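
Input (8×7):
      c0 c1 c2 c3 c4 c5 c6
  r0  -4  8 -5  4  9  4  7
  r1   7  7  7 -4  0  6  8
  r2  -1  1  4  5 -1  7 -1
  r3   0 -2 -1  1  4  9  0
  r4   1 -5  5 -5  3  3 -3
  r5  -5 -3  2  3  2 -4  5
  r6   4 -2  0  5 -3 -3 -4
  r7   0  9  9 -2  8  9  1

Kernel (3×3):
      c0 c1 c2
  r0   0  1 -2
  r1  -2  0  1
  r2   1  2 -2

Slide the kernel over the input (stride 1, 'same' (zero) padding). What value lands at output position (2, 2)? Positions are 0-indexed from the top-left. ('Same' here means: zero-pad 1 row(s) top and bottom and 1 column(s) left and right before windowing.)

12

The receptive field on the zero-padded input at this output position is [7 7 -4 / 1 4 5 / -2 -1 1]. Elementwise product with the kernel and sum: 7·1 + -4·-2 + 1·-2 + 5·1 + -2·1 + -1·2 + 1·-2.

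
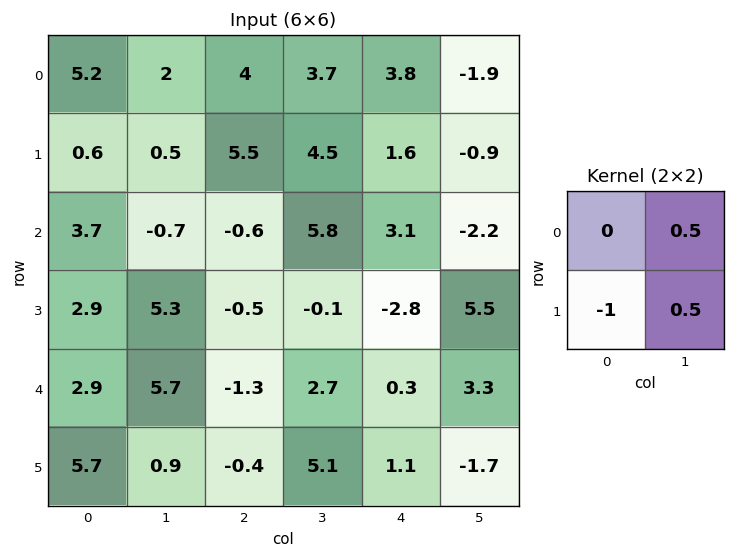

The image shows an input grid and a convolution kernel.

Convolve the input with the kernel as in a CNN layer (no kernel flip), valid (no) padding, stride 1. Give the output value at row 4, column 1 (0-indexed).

The receptive field on the input at this output position is [5.7 -1.3 / 0.9 -0.4]. Elementwise product with the kernel and sum: -1.3·0.5 + 0.9·-1 + -0.4·0.5.

-1.75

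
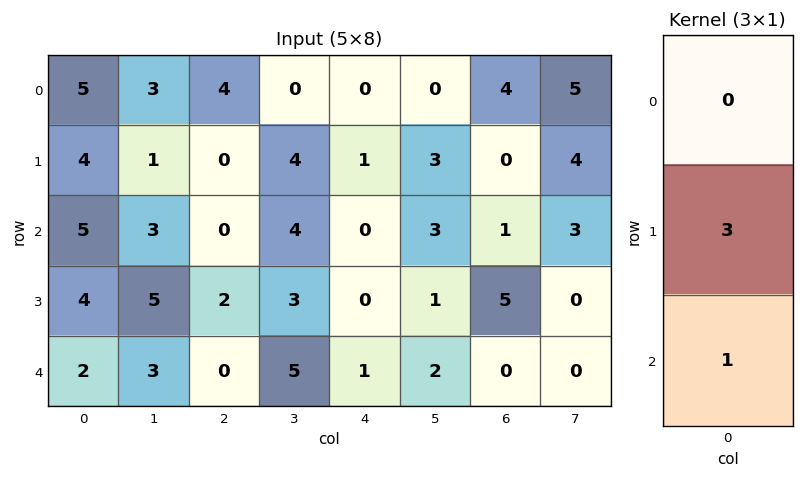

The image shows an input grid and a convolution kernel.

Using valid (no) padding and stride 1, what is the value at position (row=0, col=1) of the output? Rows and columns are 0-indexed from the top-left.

6

The receptive field on the input at this output position is [3 / 1 / 3]. Elementwise product with the kernel and sum: 1·3 + 3·1.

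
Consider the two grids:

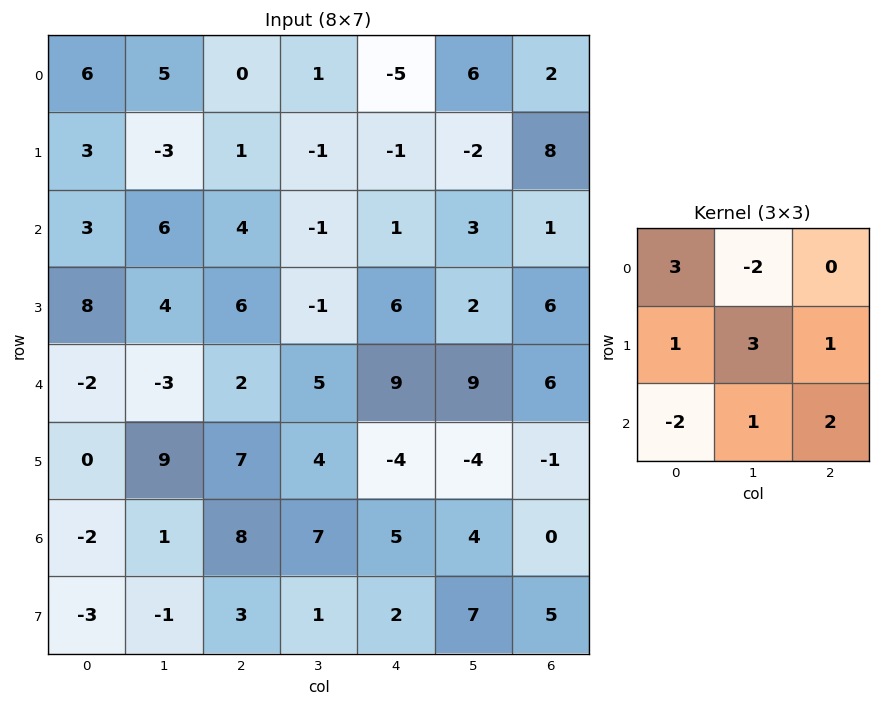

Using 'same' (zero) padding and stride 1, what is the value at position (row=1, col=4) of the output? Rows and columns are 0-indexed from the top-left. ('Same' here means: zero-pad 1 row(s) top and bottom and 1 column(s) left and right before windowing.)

The receptive field on the zero-padded input at this output position is [1 -5 6 / -1 -1 -2 / -1 1 3]. Elementwise product with the kernel and sum: 1·3 + -5·-2 + -1·1 + -1·3 + -2·1 + -1·-2 + 1·1 + 3·2.

16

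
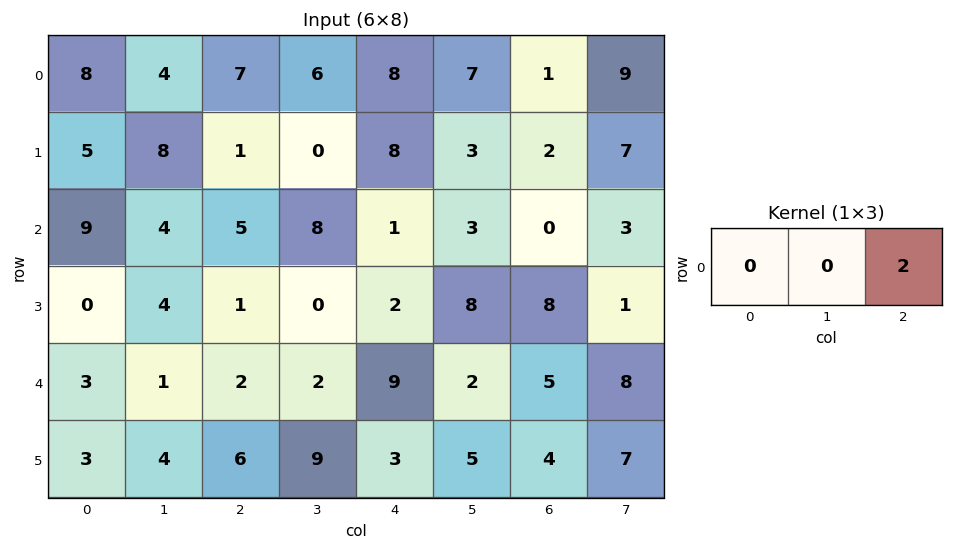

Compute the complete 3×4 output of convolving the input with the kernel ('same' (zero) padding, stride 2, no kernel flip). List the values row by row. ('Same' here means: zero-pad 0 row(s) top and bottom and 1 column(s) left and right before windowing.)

8 12 14 18
8 16 6 6
2 4 4 16

Output[0,0]: The receptive field on the zero-padded input at this output position is [0 8 4]. Elementwise product with the kernel and sum: 4·2.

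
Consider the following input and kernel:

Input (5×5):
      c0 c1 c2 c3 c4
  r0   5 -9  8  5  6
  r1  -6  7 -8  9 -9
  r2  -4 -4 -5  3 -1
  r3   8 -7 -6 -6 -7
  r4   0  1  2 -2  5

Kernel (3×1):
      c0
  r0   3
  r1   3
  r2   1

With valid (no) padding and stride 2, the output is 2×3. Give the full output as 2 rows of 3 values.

-7 -5 -10
12 -31 -19

Output[0,0]: The receptive field on the input at this output position is [5 / -6 / -4]. Elementwise product with the kernel and sum: 5·3 + -6·3 + -4·1.
Output[0,1]: The receptive field on the input at this output position is [8 / -8 / -5]. Elementwise product with the kernel and sum: 8·3 + -8·3 + -5·1.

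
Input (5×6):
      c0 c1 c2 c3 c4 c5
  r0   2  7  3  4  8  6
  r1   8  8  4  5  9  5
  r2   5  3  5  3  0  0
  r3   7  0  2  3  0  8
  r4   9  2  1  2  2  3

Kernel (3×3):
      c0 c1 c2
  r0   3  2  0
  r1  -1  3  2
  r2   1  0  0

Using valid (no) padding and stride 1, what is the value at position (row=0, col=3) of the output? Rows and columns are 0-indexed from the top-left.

The receptive field on the input at this output position is [4 8 6 / 5 9 5 / 3 0 0]. Elementwise product with the kernel and sum: 4·3 + 8·2 + 5·-1 + 9·3 + 5·2 + 3·1.

63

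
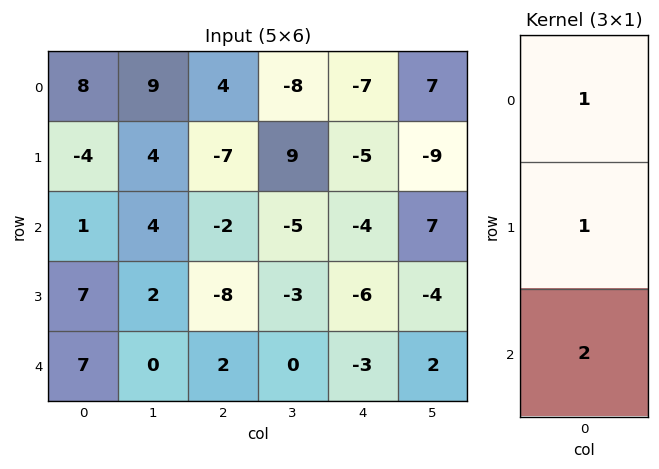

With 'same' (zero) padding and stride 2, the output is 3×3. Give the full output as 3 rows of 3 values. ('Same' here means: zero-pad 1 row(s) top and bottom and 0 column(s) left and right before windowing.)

0 -10 -17
11 -25 -21
14 -6 -9

Output[0,0]: The receptive field on the zero-padded input at this output position is [0 / 8 / -4]. Elementwise product with the kernel and sum: 0·1 + 8·1 + -4·2.
Output[0,1]: The receptive field on the zero-padded input at this output position is [0 / 4 / -7]. Elementwise product with the kernel and sum: 0·1 + 4·1 + -7·2.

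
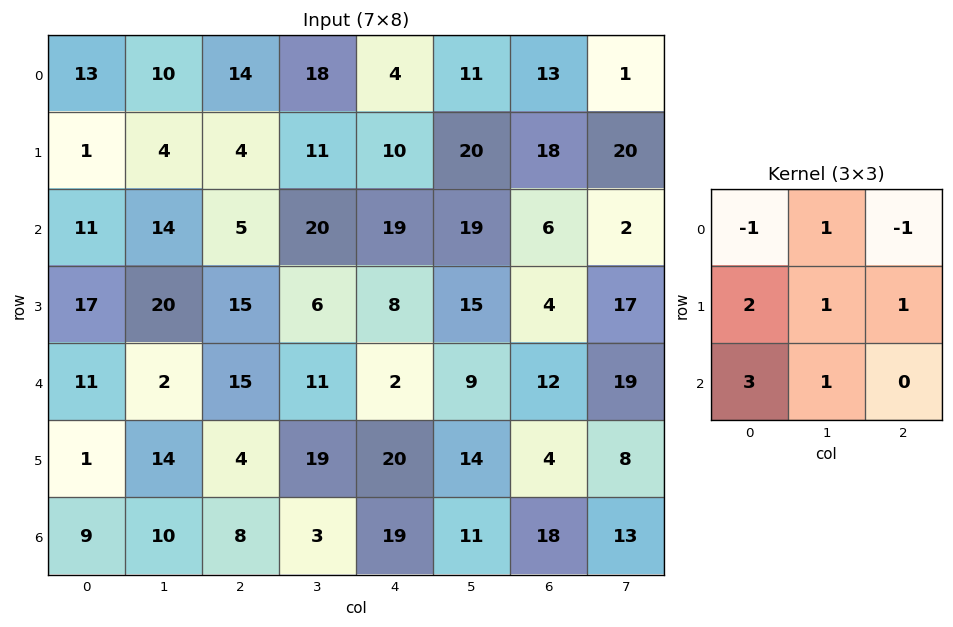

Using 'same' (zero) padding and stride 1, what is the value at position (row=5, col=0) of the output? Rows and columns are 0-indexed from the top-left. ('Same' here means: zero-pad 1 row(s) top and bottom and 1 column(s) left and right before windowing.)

33

The receptive field on the zero-padded input at this output position is [0 11 2 / 0 1 14 / 0 9 10]. Elementwise product with the kernel and sum: 0·-1 + 11·1 + 2·-1 + 0·2 + 1·1 + 14·1 + 0·3 + 9·1.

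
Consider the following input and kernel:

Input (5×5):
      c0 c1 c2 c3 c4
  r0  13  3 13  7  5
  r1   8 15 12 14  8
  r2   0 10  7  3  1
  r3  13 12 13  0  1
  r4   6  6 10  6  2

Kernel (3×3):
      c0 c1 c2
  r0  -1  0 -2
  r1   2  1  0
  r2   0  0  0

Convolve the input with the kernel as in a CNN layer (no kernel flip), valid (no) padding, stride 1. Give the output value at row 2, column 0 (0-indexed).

24

The receptive field on the input at this output position is [0 10 7 / 13 12 13 / 6 6 10]. Elementwise product with the kernel and sum: 0·-1 + 7·-2 + 13·2 + 12·1.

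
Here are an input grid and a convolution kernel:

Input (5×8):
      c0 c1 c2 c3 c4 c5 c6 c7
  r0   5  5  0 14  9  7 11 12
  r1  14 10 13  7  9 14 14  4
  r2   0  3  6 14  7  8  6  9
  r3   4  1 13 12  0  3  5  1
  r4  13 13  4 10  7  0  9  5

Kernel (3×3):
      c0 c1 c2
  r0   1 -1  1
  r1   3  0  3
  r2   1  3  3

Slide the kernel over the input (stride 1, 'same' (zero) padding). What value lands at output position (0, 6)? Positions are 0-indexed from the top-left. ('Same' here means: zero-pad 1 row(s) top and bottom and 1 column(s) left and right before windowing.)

The receptive field on the zero-padded input at this output position is [0 0 0 / 7 11 12 / 14 14 4]. Elementwise product with the kernel and sum: 0·1 + 0·-1 + 0·1 + 7·3 + 12·3 + 14·1 + 14·3 + 4·3.

125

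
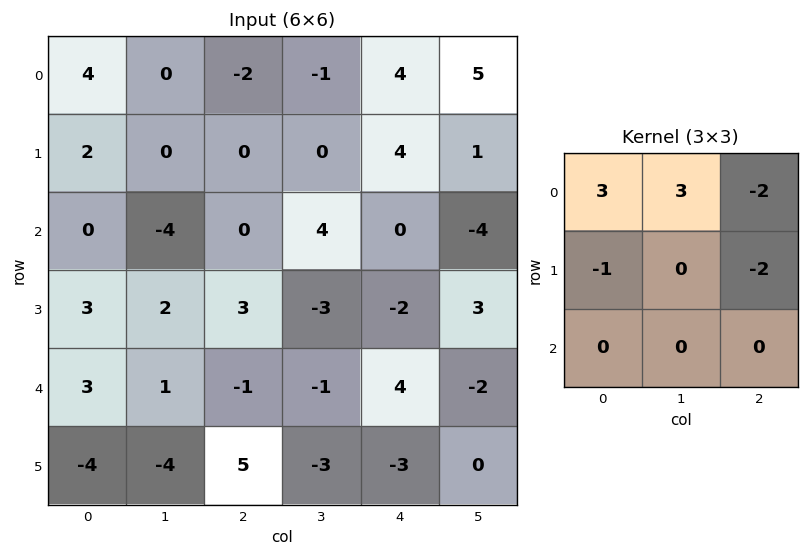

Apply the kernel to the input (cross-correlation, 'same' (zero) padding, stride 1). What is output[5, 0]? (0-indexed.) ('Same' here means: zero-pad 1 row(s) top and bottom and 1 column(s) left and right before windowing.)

The receptive field on the zero-padded input at this output position is [0 3 1 / 0 -4 -4 / 0 0 0]. Elementwise product with the kernel and sum: 0·3 + 3·3 + 1·-2 + 0·-1 + -4·-2.

15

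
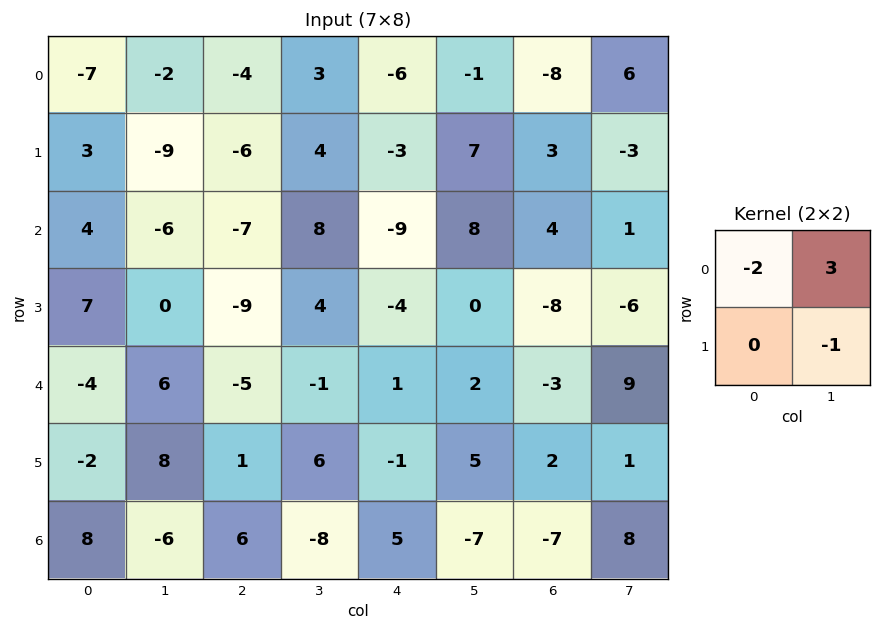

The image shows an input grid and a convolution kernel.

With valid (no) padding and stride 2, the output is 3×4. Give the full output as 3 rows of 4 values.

Output[0,0]: The receptive field on the input at this output position is [-7 -2 / 3 -9]. Elementwise product with the kernel and sum: -7·-2 + -2·3 + -9·-1.

17 13 2 37
-26 34 42 1
18 1 -1 32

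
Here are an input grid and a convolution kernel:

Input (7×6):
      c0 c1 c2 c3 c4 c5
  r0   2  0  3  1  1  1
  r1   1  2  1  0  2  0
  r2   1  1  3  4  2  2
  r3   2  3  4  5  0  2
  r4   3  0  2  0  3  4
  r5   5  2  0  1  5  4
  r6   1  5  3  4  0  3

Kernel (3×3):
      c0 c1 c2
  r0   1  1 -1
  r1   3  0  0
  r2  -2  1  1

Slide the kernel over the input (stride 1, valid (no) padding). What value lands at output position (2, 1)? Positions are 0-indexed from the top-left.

The receptive field on the input at this output position is [1 3 4 / 3 4 5 / 0 2 0]. Elementwise product with the kernel and sum: 1·1 + 3·1 + 4·-1 + 3·3 + 0·-2 + 2·1 + 0·1.

11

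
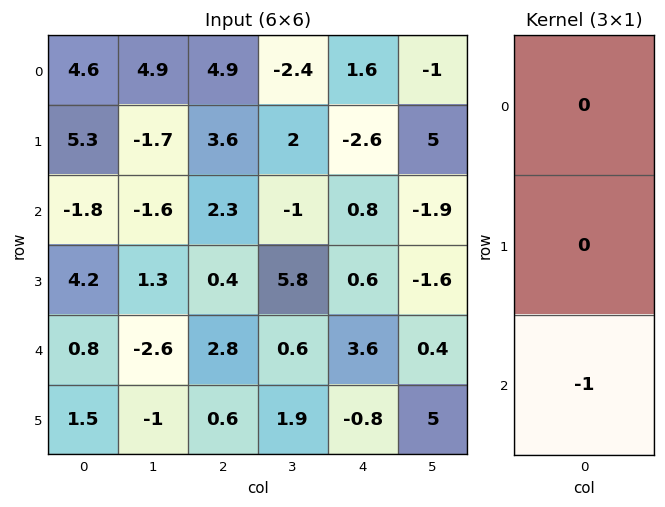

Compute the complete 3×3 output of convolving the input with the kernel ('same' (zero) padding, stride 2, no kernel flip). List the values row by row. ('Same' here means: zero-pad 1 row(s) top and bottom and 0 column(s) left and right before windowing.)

Output[0,0]: The receptive field on the zero-padded input at this output position is [0 / 4.6 / 5.3]. Elementwise product with the kernel and sum: 5.3·-1.
Output[0,1]: The receptive field on the zero-padded input at this output position is [0 / 4.9 / 3.6]. Elementwise product with the kernel and sum: 3.6·-1.

-5.3 -3.6 2.6
-4.2 -0.4 -0.6
-1.5 -0.6 0.8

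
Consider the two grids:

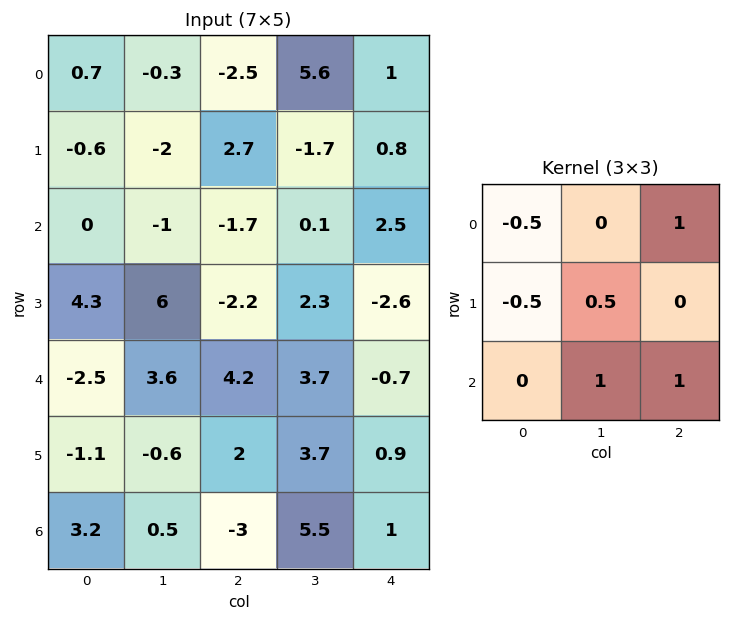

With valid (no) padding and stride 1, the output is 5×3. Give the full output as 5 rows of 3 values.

-6.25 6.5 2.65
6.3 -0.95 0.05
6.95 4.4 8.6
0.1 5.3 2.85
3.2 5.7 4.55

Output[0,0]: The receptive field on the input at this output position is [0.7 -0.3 -2.5 / -0.6 -2 2.7 / 0 -1 -1.7]. Elementwise product with the kernel and sum: 0.7·-0.5 + -2.5·1 + -0.6·-0.5 + -2·0.5 + -1·1 + -1.7·1.
Output[0,1]: The receptive field on the input at this output position is [-0.3 -2.5 5.6 / -2 2.7 -1.7 / -1 -1.7 0.1]. Elementwise product with the kernel and sum: -0.3·-0.5 + 5.6·1 + -2·-0.5 + 2.7·0.5 + -1.7·1 + 0.1·1.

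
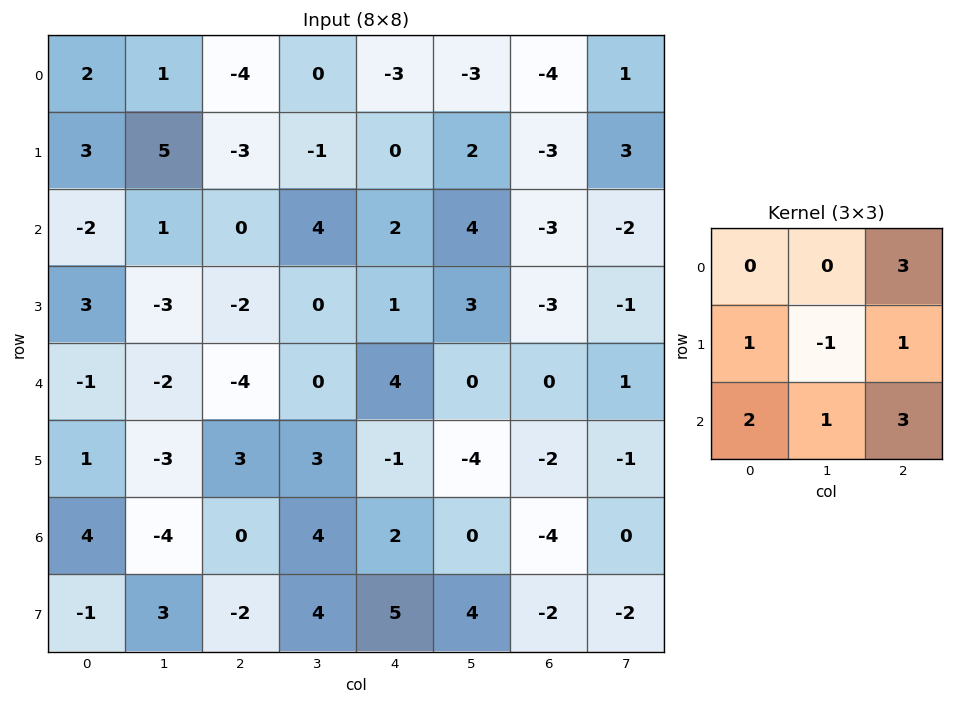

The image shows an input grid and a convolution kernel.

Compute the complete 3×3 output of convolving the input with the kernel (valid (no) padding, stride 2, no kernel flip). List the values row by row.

Output[0,0]: The receptive field on the input at this output position is [2 1 -4 / 3 5 -3 / -2 1 0]. Elementwise product with the kernel and sum: -4·3 + 3·1 + 5·-1 + -3·1 + -2·2 + 1·1 + 0·3.

-20 -1 -18
-12 9 -6
-1 21 -7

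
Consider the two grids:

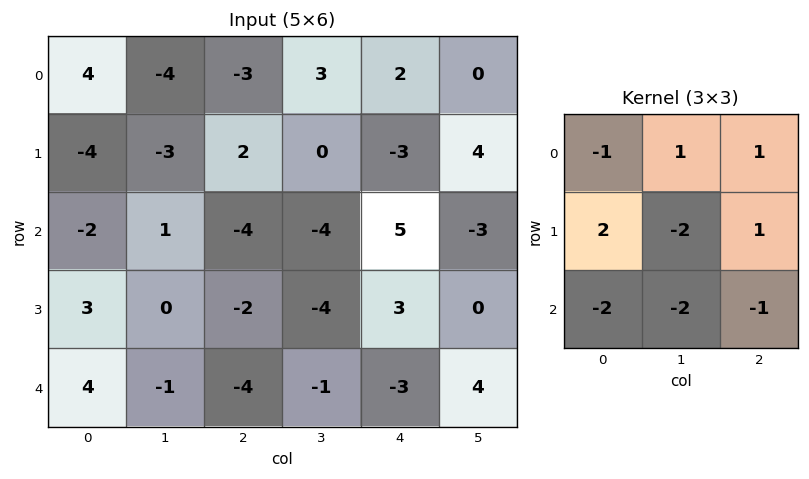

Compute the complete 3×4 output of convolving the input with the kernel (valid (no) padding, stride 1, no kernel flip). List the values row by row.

Output[0,0]: The receptive field on the input at this output position is [4 -4 -3 / -4 -3 2 / -2 1 -4]. Elementwise product with the kernel and sum: 4·-1 + -4·1 + -3·1 + -4·2 + -3·-2 + 2·1 + -2·-2 + 1·-2 + -4·-1.

-5 4 20 10
-11 19 9 -18
1 2 25 -4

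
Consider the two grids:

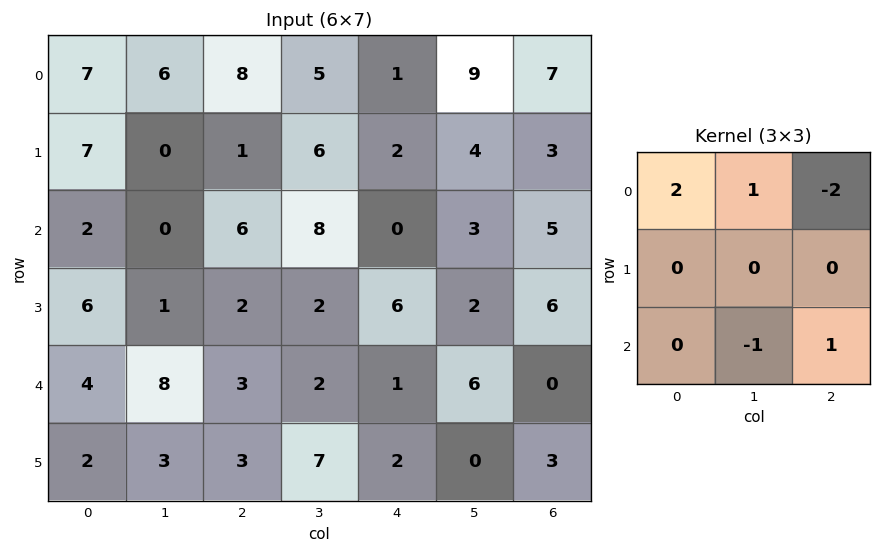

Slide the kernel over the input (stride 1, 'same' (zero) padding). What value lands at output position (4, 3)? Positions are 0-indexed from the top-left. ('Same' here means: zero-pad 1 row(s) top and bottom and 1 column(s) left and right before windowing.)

-11

The receptive field on the zero-padded input at this output position is [2 2 6 / 3 2 1 / 3 7 2]. Elementwise product with the kernel and sum: 2·2 + 2·1 + 6·-2 + 7·-1 + 2·1.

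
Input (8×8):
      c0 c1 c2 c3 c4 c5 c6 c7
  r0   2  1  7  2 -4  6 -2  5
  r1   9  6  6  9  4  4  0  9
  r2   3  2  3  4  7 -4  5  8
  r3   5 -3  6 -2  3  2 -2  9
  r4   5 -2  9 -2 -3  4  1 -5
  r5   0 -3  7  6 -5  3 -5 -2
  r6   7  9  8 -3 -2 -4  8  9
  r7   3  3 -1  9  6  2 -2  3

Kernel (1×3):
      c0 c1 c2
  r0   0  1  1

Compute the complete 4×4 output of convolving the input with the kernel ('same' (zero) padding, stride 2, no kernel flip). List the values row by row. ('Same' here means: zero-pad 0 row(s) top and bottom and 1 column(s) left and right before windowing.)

Output[0,0]: The receptive field on the zero-padded input at this output position is [0 2 1]. Elementwise product with the kernel and sum: 2·1 + 1·1.
Output[0,1]: The receptive field on the zero-padded input at this output position is [1 7 2]. Elementwise product with the kernel and sum: 7·1 + 2·1.

3 9 2 3
5 7 3 13
3 7 1 -4
16 5 -6 17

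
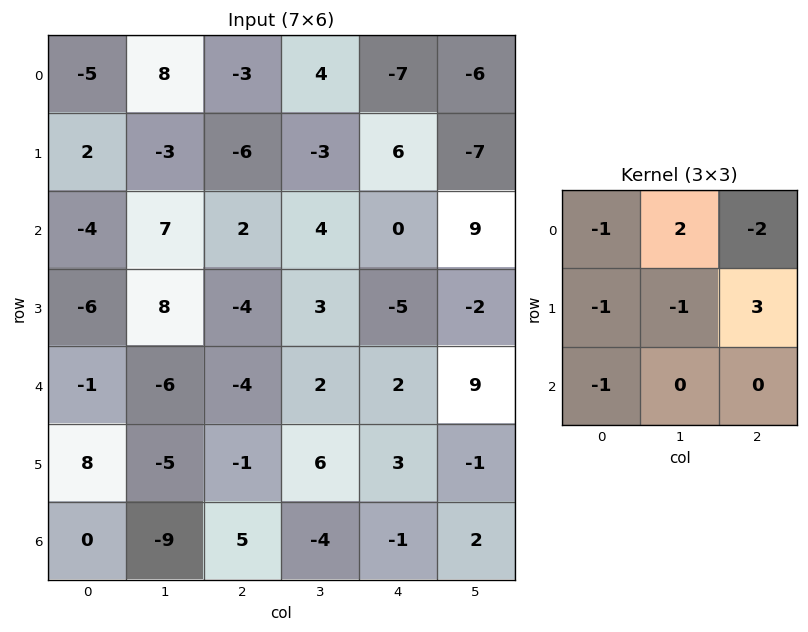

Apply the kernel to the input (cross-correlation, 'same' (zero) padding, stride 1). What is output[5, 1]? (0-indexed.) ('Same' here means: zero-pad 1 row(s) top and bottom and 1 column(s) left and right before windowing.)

The receptive field on the zero-padded input at this output position is [-1 -6 -4 / 8 -5 -1 / 0 -9 5]. Elementwise product with the kernel and sum: -1·-1 + -6·2 + -4·-2 + 8·-1 + -5·-1 + -1·3 + 0·-1.

-9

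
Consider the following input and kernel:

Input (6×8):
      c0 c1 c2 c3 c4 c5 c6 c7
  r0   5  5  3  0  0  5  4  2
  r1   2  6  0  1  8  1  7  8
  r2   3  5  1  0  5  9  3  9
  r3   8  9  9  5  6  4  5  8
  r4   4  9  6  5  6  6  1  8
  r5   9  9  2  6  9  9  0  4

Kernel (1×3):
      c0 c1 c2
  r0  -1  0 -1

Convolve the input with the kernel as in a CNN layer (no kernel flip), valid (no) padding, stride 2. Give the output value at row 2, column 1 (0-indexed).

-12

The receptive field on the input at this output position is [6 5 6]. Elementwise product with the kernel and sum: 6·-1 + 6·-1.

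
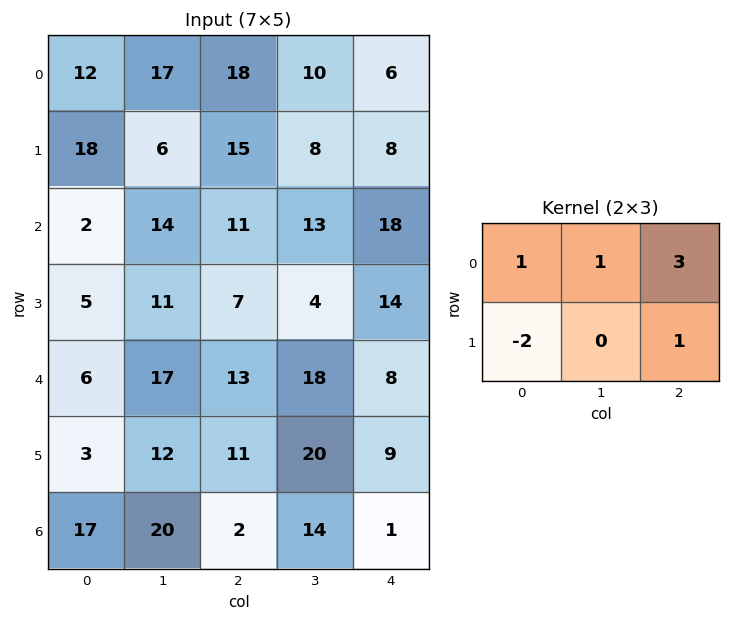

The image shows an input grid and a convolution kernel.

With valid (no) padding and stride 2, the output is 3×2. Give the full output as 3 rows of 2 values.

62 24
46 78
67 42

Output[0,0]: The receptive field on the input at this output position is [12 17 18 / 18 6 15]. Elementwise product with the kernel and sum: 12·1 + 17·1 + 18·3 + 18·-2 + 15·1.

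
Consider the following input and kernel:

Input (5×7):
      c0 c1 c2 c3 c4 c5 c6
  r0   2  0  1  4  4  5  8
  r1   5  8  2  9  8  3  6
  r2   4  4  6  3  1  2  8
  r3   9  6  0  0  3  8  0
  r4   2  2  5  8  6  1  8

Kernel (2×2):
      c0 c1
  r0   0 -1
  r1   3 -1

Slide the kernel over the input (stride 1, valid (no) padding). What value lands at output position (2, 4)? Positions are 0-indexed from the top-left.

-1

The receptive field on the input at this output position is [1 2 / 3 8]. Elementwise product with the kernel and sum: 2·-1 + 3·3 + 8·-1.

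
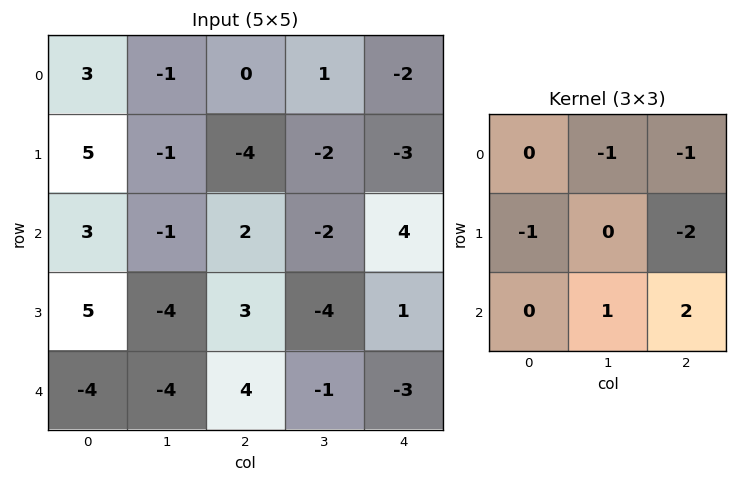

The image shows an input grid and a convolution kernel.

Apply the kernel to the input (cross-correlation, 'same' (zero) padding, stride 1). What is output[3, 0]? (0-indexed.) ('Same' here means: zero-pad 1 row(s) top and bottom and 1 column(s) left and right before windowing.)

The receptive field on the zero-padded input at this output position is [0 3 -1 / 0 5 -4 / 0 -4 -4]. Elementwise product with the kernel and sum: 3·-1 + -1·-1 + 0·-1 + -4·-2 + -4·1 + -4·2.

-6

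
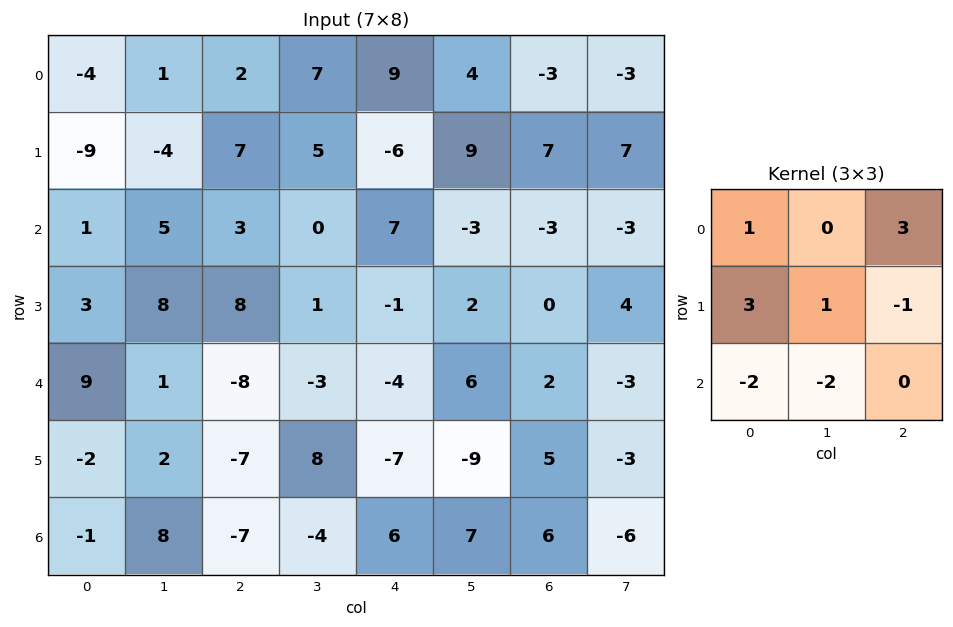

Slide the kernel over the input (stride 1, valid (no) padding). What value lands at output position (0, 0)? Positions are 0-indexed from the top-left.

The receptive field on the input at this output position is [-4 1 2 / -9 -4 7 / 1 5 3]. Elementwise product with the kernel and sum: -4·1 + 2·3 + -9·3 + -4·1 + 7·-1 + 1·-2 + 5·-2.

-48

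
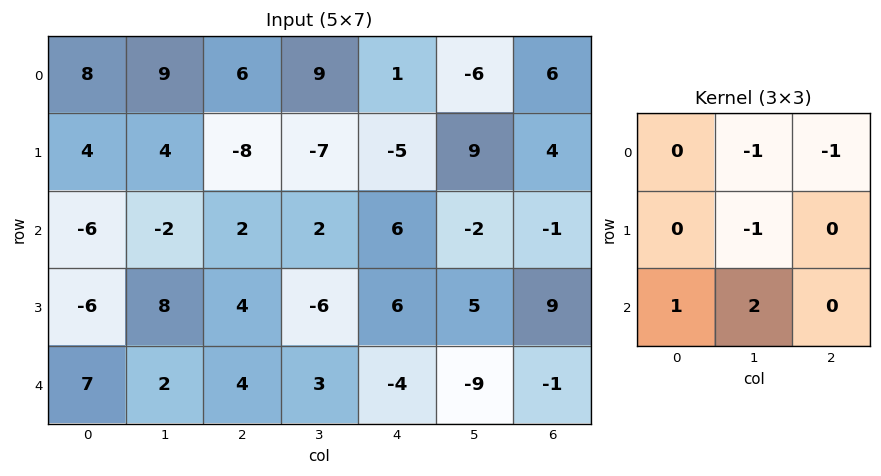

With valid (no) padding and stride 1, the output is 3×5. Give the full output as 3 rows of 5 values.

Output[0,0]: The receptive field on the input at this output position is [8 9 6 / 4 4 -8 / -6 -2 2]. Elementwise product with the kernel and sum: 9·-1 + 6·-1 + 4·-1 + -6·1 + -2·2.
Output[0,1]: The receptive field on the input at this output position is [9 6 9 / 4 -8 -7 / -2 2 2]. Elementwise product with the kernel and sum: 6·-1 + 9·-1 + -8·-1 + -2·1 + 2·2.

-29 -5 3 24 -7
16 29 2 -4 5
3 2 8 -15 -24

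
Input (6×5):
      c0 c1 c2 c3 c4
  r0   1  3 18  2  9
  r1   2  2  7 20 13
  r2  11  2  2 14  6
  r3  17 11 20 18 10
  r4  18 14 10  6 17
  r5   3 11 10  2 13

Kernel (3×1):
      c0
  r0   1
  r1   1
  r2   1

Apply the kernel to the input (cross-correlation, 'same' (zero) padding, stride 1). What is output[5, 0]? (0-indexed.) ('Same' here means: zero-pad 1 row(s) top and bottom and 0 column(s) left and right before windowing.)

21

The receptive field on the zero-padded input at this output position is [18 / 3 / 0]. Elementwise product with the kernel and sum: 18·1 + 3·1 + 0·1.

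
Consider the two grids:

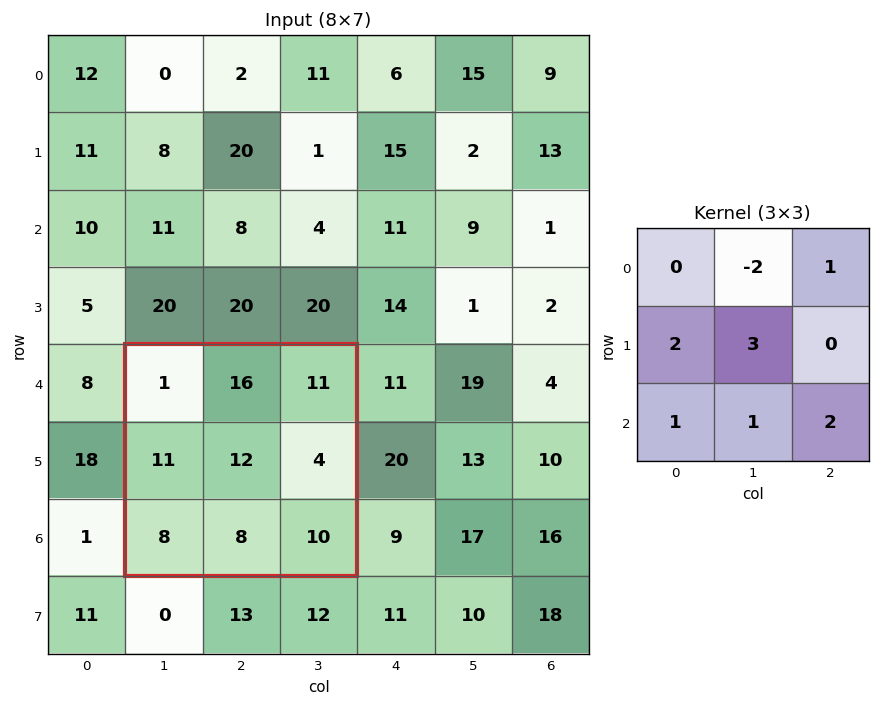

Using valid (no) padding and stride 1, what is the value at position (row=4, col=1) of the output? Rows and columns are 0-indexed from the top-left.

The receptive field on the input at this output position is [1 16 11 / 11 12 4 / 8 8 10]. Elementwise product with the kernel and sum: 16·-2 + 11·1 + 11·2 + 12·3 + 8·1 + 8·1 + 10·2.

73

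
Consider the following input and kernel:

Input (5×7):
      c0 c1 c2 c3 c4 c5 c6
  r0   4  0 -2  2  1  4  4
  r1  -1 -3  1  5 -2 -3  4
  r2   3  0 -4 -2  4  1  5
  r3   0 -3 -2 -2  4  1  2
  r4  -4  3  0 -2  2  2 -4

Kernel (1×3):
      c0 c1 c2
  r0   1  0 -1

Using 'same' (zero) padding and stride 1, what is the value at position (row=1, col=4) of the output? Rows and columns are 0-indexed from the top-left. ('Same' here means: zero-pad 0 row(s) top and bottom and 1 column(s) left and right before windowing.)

8

The receptive field on the zero-padded input at this output position is [5 -2 -3]. Elementwise product with the kernel and sum: 5·1 + -3·-1.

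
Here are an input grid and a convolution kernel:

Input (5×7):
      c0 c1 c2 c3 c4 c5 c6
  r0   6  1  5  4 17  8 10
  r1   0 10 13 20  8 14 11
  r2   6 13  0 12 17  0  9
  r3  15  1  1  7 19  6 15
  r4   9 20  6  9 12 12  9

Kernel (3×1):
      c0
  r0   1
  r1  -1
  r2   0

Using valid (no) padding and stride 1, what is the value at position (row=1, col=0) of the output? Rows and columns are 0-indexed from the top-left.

The receptive field on the input at this output position is [0 / 6 / 15]. Elementwise product with the kernel and sum: 0·1 + 6·-1.

-6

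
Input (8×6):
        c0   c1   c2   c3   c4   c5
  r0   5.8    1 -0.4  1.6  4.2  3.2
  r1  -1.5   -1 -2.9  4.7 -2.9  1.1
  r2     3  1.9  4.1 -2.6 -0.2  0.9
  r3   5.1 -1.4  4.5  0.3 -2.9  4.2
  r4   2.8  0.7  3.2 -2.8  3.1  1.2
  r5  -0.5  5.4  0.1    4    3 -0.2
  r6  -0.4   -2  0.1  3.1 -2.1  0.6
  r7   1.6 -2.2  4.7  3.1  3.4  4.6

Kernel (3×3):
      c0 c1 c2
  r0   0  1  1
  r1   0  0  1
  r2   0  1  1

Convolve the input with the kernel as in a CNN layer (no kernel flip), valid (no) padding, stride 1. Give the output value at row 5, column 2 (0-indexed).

11.4

The receptive field on the input at this output position is [0.1 4 3 / 0.1 3.1 -2.1 / 4.7 3.1 3.4]. Elementwise product with the kernel and sum: 4·1 + 3·1 + -2.1·1 + 3.1·1 + 3.4·1.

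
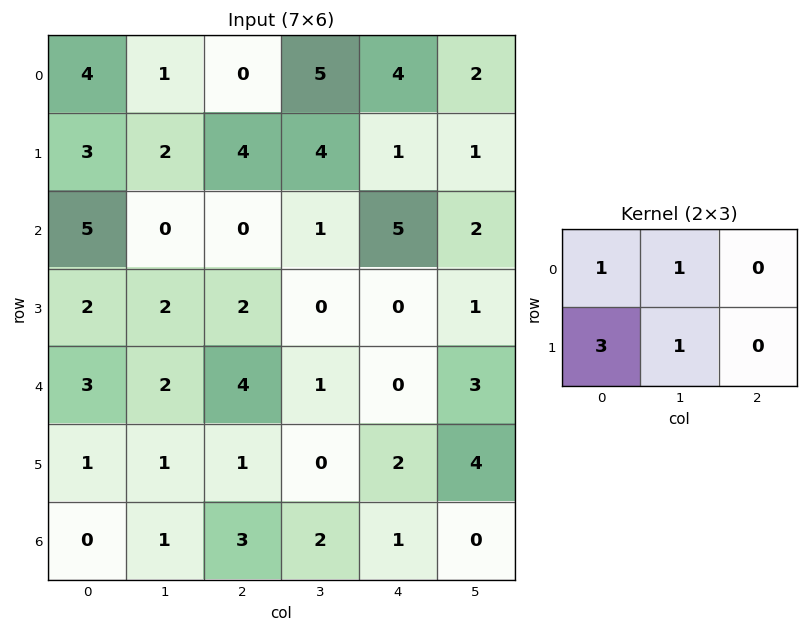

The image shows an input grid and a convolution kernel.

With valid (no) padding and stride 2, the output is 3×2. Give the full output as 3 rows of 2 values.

16 21
13 7
9 8

Output[0,0]: The receptive field on the input at this output position is [4 1 0 / 3 2 4]. Elementwise product with the kernel and sum: 4·1 + 1·1 + 3·3 + 2·1.
Output[0,1]: The receptive field on the input at this output position is [0 5 4 / 4 4 1]. Elementwise product with the kernel and sum: 0·1 + 5·1 + 4·3 + 4·1.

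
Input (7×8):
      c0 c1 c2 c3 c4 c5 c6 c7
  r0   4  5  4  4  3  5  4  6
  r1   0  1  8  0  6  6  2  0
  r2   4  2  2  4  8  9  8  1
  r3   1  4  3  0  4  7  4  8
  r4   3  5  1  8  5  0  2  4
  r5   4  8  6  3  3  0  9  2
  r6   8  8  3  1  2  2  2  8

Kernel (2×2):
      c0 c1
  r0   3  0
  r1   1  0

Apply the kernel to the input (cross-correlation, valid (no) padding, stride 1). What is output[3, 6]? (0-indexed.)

14

The receptive field on the input at this output position is [4 8 / 2 4]. Elementwise product with the kernel and sum: 4·3 + 2·1.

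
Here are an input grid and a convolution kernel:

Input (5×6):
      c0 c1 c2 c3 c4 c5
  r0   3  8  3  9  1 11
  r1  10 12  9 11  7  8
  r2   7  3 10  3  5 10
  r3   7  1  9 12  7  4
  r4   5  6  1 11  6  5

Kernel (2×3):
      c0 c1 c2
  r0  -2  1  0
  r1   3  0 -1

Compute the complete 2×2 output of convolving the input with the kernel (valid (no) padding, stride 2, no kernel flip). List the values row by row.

Output[0,0]: The receptive field on the input at this output position is [3 8 3 / 10 12 9]. Elementwise product with the kernel and sum: 3·-2 + 8·1 + 10·3 + 9·-1.
Output[0,1]: The receptive field on the input at this output position is [3 9 1 / 9 11 7]. Elementwise product with the kernel and sum: 3·-2 + 9·1 + 9·3 + 7·-1.

23 23
1 3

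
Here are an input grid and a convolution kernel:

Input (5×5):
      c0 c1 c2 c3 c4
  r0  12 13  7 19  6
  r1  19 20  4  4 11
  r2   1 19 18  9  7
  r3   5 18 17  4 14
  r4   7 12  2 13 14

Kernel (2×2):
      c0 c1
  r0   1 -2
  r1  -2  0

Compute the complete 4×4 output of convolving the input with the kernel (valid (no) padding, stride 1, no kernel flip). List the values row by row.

Output[0,0]: The receptive field on the input at this output position is [12 13 / 19 20]. Elementwise product with the kernel and sum: 12·1 + 13·-2 + 19·-2.
Output[0,1]: The receptive field on the input at this output position is [13 7 / 20 4]. Elementwise product with the kernel and sum: 13·1 + 7·-2 + 20·-2.

-52 -41 -39 -1
-23 -26 -40 -36
-47 -53 -34 -13
-45 -40 5 -50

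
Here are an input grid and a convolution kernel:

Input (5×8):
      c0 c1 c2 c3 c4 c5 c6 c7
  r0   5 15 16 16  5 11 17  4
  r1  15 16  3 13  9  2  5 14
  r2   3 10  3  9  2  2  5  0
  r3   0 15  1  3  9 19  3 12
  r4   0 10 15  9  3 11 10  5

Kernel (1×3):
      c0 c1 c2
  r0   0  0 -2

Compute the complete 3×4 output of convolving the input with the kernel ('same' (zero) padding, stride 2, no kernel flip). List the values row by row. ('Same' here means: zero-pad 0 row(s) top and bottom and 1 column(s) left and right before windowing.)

-30 -32 -22 -8
-20 -18 -4 0
-20 -18 -22 -10

Output[0,0]: The receptive field on the zero-padded input at this output position is [0 5 15]. Elementwise product with the kernel and sum: 15·-2.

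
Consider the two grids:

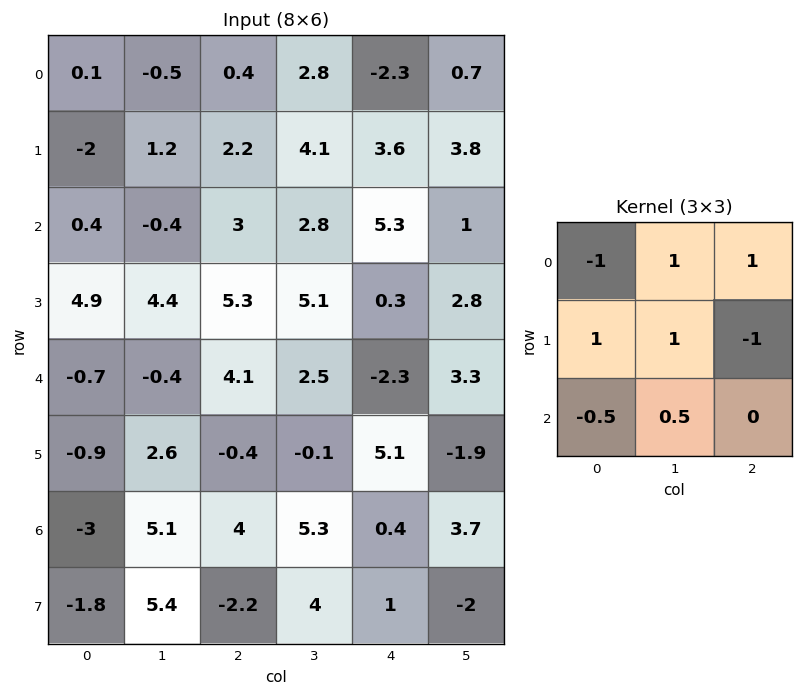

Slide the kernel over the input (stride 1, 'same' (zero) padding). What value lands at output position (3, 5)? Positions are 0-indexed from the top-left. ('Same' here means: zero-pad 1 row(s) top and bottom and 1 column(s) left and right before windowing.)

1.6

The receptive field on the zero-padded input at this output position is [5.3 1 0 / 0.3 2.8 0 / -2.3 3.3 0]. Elementwise product with the kernel and sum: 5.3·-1 + 1·1 + 0·1 + 0.3·1 + 2.8·1 + 0·-1 + -2.3·-0.5 + 3.3·0.5.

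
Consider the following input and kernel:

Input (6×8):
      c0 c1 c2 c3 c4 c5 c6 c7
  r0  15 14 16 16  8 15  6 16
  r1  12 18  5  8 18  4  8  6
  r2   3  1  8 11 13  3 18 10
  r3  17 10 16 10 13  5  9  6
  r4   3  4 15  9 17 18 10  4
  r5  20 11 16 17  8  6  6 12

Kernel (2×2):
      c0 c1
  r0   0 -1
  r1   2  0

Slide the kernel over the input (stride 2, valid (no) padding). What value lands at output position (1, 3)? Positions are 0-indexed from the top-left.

8

The receptive field on the input at this output position is [18 10 / 9 6]. Elementwise product with the kernel and sum: 10·-1 + 9·2.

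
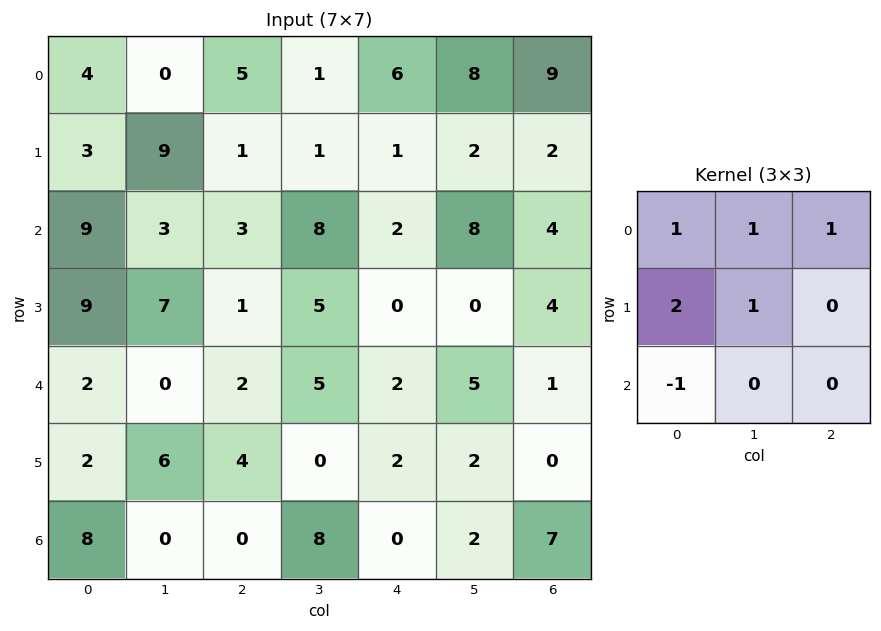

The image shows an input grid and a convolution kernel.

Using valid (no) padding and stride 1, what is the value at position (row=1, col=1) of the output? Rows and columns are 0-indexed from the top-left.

The receptive field on the input at this output position is [9 1 1 / 3 3 8 / 7 1 5]. Elementwise product with the kernel and sum: 9·1 + 1·1 + 1·1 + 3·2 + 3·1 + 7·-1.

13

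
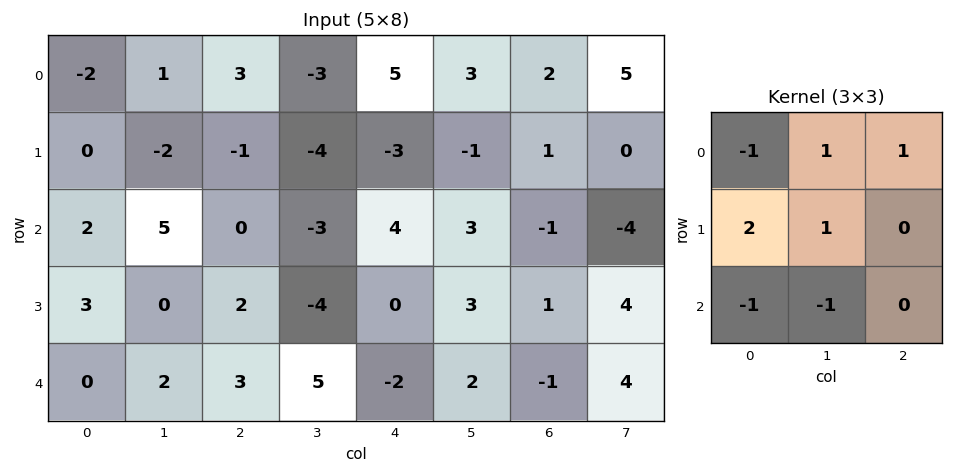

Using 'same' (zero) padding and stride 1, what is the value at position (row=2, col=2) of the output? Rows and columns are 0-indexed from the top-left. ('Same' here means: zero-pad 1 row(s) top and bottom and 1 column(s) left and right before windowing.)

The receptive field on the zero-padded input at this output position is [-2 -1 -4 / 5 0 -3 / 0 2 -4]. Elementwise product with the kernel and sum: -2·-1 + -1·1 + -4·1 + 5·2 + 0·1 + 0·-1 + 2·-1.

5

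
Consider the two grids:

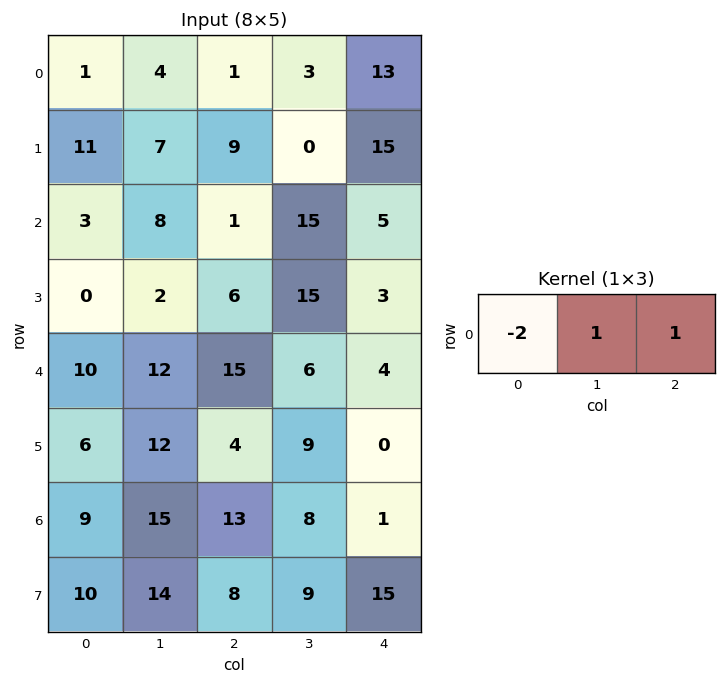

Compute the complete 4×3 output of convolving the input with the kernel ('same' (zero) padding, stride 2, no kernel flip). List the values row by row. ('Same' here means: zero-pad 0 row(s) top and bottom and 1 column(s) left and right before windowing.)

5 -4 7
11 0 -25
22 -3 -8
24 -9 -15

Output[0,0]: The receptive field on the zero-padded input at this output position is [0 1 4]. Elementwise product with the kernel and sum: 0·-2 + 1·1 + 4·1.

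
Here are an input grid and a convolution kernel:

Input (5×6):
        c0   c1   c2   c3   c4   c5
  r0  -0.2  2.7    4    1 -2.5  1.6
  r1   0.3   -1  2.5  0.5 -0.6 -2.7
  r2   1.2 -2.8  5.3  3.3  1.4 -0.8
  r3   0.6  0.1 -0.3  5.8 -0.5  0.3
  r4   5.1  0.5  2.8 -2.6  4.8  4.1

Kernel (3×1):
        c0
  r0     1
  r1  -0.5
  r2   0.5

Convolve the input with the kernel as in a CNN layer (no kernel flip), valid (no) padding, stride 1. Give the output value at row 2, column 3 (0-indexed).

The receptive field on the input at this output position is [3.3 / 5.8 / -2.6]. Elementwise product with the kernel and sum: 3.3·1 + 5.8·-0.5 + -2.6·0.5.

-0.9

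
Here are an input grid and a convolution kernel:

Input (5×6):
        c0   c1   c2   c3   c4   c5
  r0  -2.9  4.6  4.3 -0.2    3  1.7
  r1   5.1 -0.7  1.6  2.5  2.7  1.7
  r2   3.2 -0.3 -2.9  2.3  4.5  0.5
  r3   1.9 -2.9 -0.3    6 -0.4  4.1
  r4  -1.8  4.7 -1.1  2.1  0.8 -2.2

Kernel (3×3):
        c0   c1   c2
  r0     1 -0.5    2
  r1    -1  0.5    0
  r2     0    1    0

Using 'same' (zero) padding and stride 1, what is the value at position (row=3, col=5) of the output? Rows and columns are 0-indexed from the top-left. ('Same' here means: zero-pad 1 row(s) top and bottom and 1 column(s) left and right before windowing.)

4.5

The receptive field on the zero-padded input at this output position is [4.5 0.5 0 / -0.4 4.1 0 / 0.8 -2.2 0]. Elementwise product with the kernel and sum: 4.5·1 + 0.5·-0.5 + 0·2 + -0.4·-1 + 4.1·0.5 + -2.2·1.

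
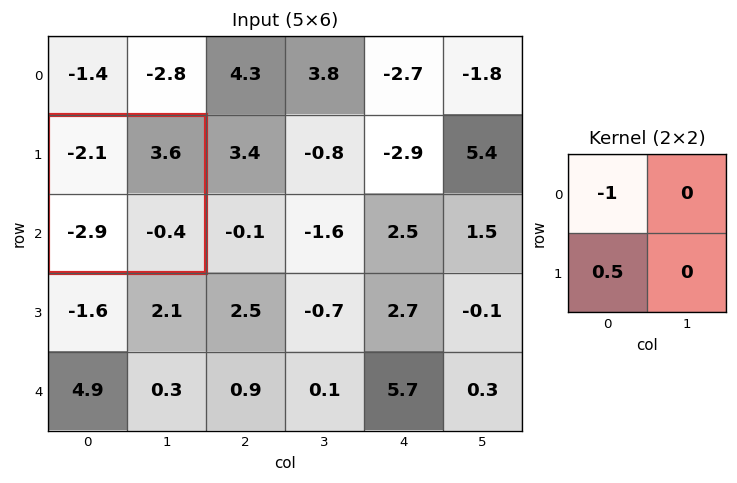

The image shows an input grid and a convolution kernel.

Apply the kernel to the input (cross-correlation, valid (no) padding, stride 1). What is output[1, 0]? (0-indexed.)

0.65

The receptive field on the input at this output position is [-2.1 3.6 / -2.9 -0.4]. Elementwise product with the kernel and sum: -2.1·-1 + -2.9·0.5.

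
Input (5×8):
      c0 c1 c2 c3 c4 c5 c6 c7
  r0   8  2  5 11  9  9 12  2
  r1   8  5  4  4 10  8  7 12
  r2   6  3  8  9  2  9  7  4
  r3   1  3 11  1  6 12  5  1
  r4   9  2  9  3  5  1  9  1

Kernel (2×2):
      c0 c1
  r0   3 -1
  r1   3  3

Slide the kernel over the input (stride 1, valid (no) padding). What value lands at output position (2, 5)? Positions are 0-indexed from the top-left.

The receptive field on the input at this output position is [9 7 / 12 5]. Elementwise product with the kernel and sum: 9·3 + 7·-1 + 12·3 + 5·3.

71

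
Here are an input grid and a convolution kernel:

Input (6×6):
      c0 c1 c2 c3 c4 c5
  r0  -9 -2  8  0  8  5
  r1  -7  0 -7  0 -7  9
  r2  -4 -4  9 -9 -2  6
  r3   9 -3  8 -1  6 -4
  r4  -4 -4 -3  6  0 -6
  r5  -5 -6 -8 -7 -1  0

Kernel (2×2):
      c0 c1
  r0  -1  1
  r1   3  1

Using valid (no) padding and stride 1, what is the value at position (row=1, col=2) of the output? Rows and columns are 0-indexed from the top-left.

The receptive field on the input at this output position is [-7 0 / 9 -9]. Elementwise product with the kernel and sum: -7·-1 + 0·1 + 9·3 + -9·1.

25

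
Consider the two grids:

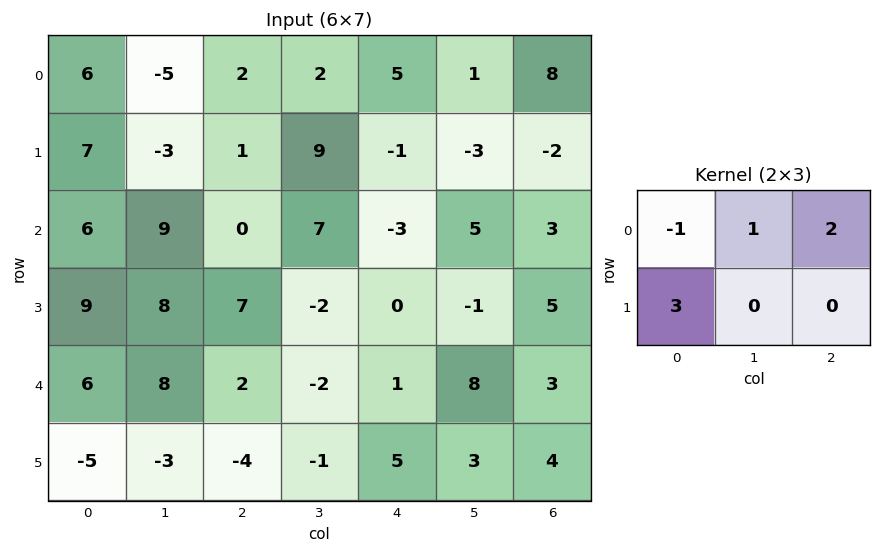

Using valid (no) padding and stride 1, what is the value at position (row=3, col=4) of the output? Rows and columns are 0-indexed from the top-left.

12

The receptive field on the input at this output position is [0 -1 5 / 1 8 3]. Elementwise product with the kernel and sum: 0·-1 + -1·1 + 5·2 + 1·3.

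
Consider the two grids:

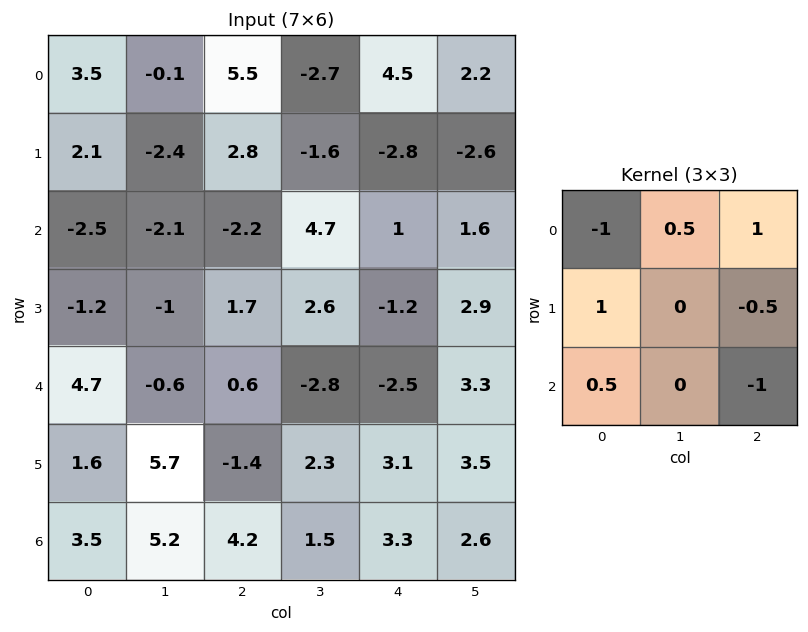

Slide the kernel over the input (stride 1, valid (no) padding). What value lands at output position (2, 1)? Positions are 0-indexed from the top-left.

The receptive field on the input at this output position is [-2.1 -2.2 4.7 / -1 1.7 2.6 / -0.6 0.6 -2.8]. Elementwise product with the kernel and sum: -2.1·-1 + -2.2·0.5 + 4.7·1 + -1·1 + 2.6·-0.5 + -0.6·0.5 + -2.8·-1.

5.9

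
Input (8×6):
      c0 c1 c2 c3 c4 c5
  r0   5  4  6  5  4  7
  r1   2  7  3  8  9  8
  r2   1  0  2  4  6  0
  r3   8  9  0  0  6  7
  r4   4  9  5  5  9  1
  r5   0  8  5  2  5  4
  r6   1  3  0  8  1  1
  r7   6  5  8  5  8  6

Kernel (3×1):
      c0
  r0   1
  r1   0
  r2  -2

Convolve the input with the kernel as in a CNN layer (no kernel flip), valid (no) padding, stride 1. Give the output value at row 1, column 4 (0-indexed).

The receptive field on the input at this output position is [9 / 6 / 6]. Elementwise product with the kernel and sum: 9·1 + 6·-2.

-3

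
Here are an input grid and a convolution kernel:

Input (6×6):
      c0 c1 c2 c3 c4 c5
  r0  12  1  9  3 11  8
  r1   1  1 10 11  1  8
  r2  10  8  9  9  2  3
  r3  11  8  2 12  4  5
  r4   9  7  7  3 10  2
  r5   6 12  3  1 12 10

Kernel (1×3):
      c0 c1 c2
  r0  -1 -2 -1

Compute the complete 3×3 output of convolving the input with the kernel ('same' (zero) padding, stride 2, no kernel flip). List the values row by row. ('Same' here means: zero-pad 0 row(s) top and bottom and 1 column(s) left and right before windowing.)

-25 -22 -33
-28 -35 -16
-25 -24 -25

Output[0,0]: The receptive field on the zero-padded input at this output position is [0 12 1]. Elementwise product with the kernel and sum: 0·-1 + 12·-2 + 1·-1.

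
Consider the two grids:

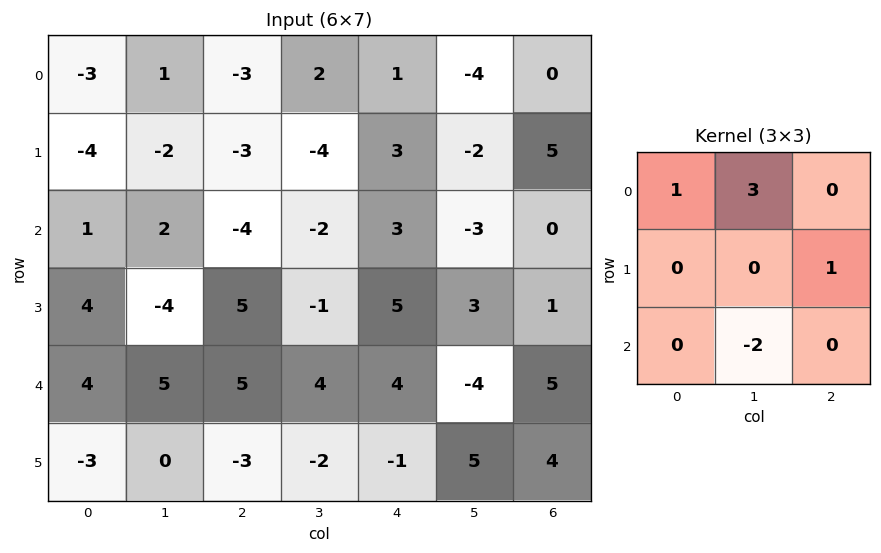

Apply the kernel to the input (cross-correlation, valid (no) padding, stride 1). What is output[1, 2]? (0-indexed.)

The receptive field on the input at this output position is [-3 -4 3 / -4 -2 3 / 5 -1 5]. Elementwise product with the kernel and sum: -3·1 + -4·3 + 3·1 + -1·-2.

-10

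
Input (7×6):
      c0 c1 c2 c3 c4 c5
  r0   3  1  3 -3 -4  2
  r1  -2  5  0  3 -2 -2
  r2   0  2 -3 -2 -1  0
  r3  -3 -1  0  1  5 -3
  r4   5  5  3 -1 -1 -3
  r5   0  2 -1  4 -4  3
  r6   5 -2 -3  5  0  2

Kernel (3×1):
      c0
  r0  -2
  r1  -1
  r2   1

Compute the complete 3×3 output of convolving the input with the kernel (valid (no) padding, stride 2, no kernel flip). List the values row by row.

Output[0,0]: The receptive field on the input at this output position is [3 / -2 / 0]. Elementwise product with the kernel and sum: 3·-2 + -2·-1 + 0·1.

-4 -9 9
8 9 -4
-5 -8 6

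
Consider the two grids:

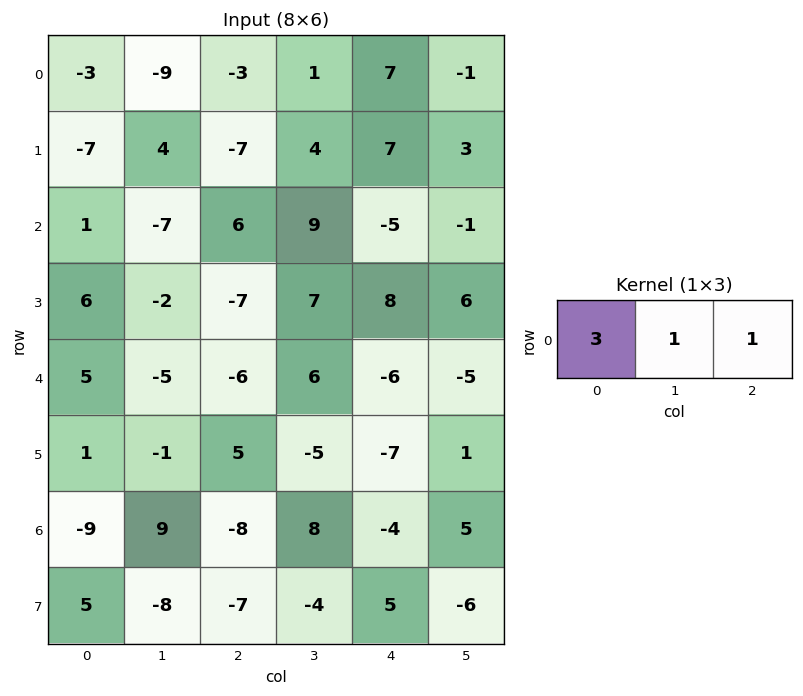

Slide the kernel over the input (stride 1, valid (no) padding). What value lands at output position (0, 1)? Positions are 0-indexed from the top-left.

The receptive field on the input at this output position is [-9 -3 1]. Elementwise product with the kernel and sum: -9·3 + -3·1 + 1·1.

-29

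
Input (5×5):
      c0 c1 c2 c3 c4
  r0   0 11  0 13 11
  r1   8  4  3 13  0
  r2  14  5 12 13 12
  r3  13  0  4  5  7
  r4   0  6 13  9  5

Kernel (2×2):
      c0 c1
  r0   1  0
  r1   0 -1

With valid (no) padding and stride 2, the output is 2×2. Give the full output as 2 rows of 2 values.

Output[0,0]: The receptive field on the input at this output position is [0 11 / 8 4]. Elementwise product with the kernel and sum: 0·1 + 4·-1.
Output[0,1]: The receptive field on the input at this output position is [0 13 / 3 13]. Elementwise product with the kernel and sum: 0·1 + 13·-1.

-4 -13
14 7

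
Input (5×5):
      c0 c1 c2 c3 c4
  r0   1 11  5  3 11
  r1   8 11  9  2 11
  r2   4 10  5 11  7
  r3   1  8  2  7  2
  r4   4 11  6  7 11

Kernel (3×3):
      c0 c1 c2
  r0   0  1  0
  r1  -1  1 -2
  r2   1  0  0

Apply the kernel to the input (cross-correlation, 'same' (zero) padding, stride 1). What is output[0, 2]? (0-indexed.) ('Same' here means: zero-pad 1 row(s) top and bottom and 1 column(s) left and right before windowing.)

-1

The receptive field on the zero-padded input at this output position is [0 0 0 / 11 5 3 / 11 9 2]. Elementwise product with the kernel and sum: 0·1 + 11·-1 + 5·1 + 3·-2 + 11·1.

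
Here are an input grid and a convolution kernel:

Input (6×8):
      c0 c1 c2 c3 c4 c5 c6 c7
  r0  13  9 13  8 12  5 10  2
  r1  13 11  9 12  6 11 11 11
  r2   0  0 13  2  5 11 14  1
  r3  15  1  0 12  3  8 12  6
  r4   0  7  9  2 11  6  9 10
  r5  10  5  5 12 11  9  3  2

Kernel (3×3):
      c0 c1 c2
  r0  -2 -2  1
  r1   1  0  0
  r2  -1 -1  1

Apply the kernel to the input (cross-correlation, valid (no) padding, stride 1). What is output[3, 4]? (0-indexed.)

The receptive field on the input at this output position is [3 8 12 / 11 6 9 / 11 9 3]. Elementwise product with the kernel and sum: 3·-2 + 8·-2 + 12·1 + 11·1 + 11·-1 + 9·-1 + 3·1.

-16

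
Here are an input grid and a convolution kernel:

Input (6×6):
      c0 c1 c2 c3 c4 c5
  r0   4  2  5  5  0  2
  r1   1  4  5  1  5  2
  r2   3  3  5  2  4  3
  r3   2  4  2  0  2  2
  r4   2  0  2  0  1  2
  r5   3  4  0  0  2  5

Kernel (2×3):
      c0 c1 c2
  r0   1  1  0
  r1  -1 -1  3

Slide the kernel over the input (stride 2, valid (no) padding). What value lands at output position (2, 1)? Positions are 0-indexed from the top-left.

8

The receptive field on the input at this output position is [2 0 1 / 0 0 2]. Elementwise product with the kernel and sum: 2·1 + 0·1 + 0·-1 + 0·-1 + 2·3.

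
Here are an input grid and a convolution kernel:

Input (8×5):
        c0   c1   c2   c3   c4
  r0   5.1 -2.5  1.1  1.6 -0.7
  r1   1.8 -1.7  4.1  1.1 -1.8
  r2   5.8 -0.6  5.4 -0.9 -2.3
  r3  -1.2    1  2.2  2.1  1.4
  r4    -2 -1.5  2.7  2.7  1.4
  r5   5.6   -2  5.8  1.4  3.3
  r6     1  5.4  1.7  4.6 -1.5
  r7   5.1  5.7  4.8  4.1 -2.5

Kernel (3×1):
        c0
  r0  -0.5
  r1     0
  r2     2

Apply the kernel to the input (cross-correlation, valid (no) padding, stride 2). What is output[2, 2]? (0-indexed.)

-3.7

The receptive field on the input at this output position is [1.4 / 3.3 / -1.5]. Elementwise product with the kernel and sum: 1.4·-0.5 + -1.5·2.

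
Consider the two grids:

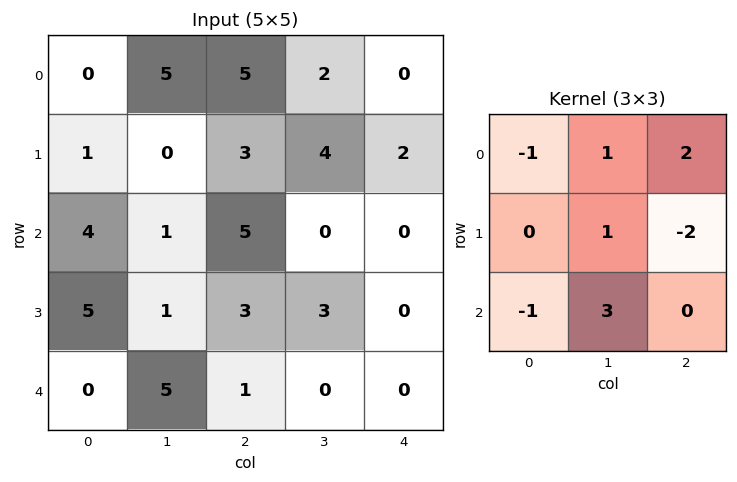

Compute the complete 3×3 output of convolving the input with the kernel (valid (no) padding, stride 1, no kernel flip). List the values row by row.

8 13 -8
-6 24 11
17 -1 -3

Output[0,0]: The receptive field on the input at this output position is [0 5 5 / 1 0 3 / 4 1 5]. Elementwise product with the kernel and sum: 0·-1 + 5·1 + 5·2 + 0·1 + 3·-2 + 4·-1 + 1·3.
Output[0,1]: The receptive field on the input at this output position is [5 5 2 / 0 3 4 / 1 5 0]. Elementwise product with the kernel and sum: 5·-1 + 5·1 + 2·2 + 3·1 + 4·-2 + 1·-1 + 5·3.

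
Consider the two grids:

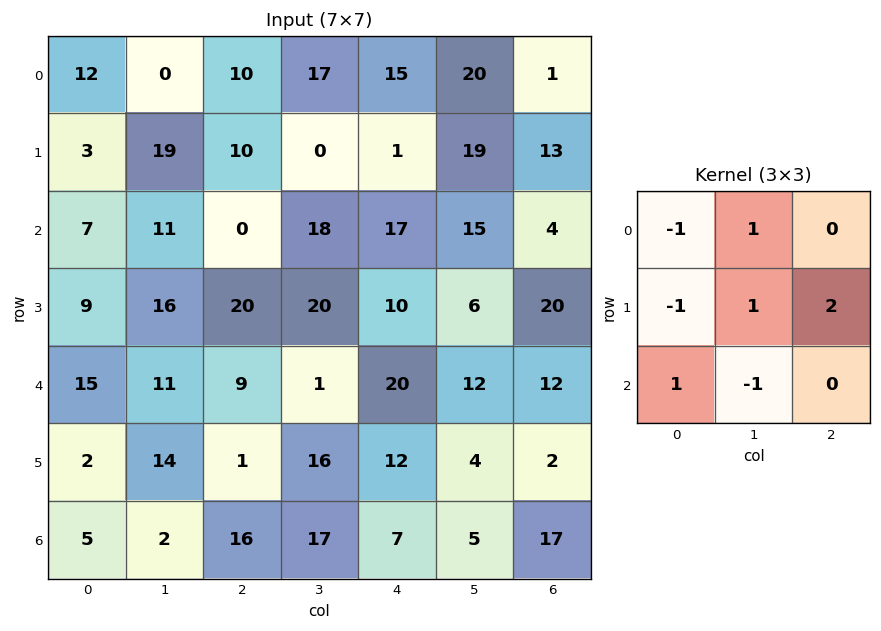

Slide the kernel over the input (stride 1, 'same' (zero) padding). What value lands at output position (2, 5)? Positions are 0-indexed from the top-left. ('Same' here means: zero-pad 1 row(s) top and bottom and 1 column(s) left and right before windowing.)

28

The receptive field on the zero-padded input at this output position is [1 19 13 / 17 15 4 / 10 6 20]. Elementwise product with the kernel and sum: 1·-1 + 19·1 + 17·-1 + 15·1 + 4·2 + 10·1 + 6·-1.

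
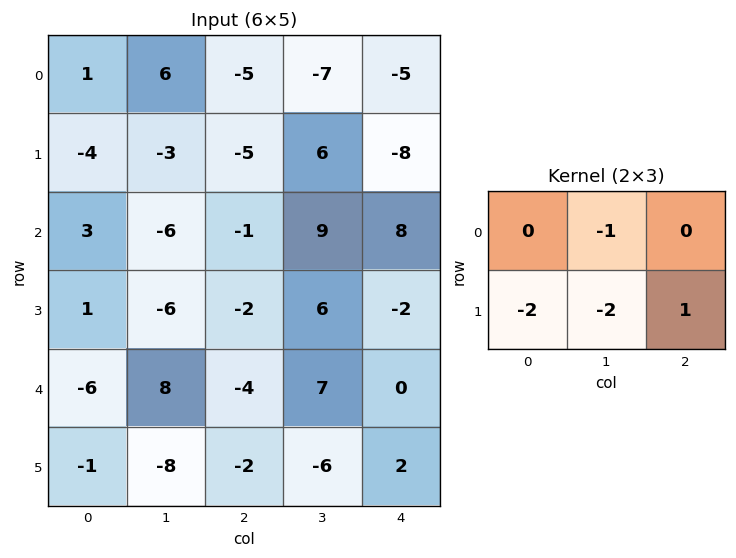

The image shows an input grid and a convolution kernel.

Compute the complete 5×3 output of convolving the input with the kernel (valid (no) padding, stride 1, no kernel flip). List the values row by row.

3 27 -3
8 28 -14
14 23 -19
-2 1 -12
8 18 11

Output[0,0]: The receptive field on the input at this output position is [1 6 -5 / -4 -3 -5]. Elementwise product with the kernel and sum: 6·-1 + -4·-2 + -3·-2 + -5·1.
Output[0,1]: The receptive field on the input at this output position is [6 -5 -7 / -3 -5 6]. Elementwise product with the kernel and sum: -5·-1 + -3·-2 + -5·-2 + 6·1.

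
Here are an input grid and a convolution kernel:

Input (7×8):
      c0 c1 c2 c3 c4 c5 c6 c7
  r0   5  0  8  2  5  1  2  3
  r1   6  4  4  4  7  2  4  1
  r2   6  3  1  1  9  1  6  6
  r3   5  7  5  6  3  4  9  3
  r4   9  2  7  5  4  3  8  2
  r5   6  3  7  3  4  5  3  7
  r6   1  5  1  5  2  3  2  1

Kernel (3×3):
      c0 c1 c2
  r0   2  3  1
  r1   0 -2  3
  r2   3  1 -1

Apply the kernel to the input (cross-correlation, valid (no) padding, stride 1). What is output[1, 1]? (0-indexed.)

45

The receptive field on the input at this output position is [4 4 4 / 3 1 1 / 7 5 6]. Elementwise product with the kernel and sum: 4·2 + 4·3 + 4·1 + 1·-2 + 1·3 + 7·3 + 5·1 + 6·-1.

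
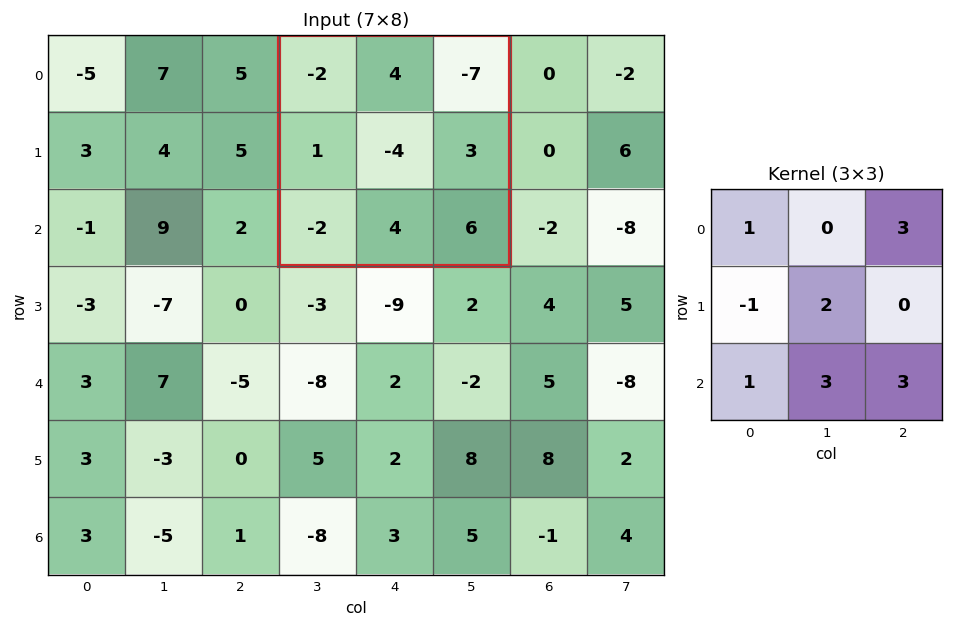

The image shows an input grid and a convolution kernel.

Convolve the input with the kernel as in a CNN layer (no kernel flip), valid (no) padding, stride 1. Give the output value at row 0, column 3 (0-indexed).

The receptive field on the input at this output position is [-2 4 -7 / 1 -4 3 / -2 4 6]. Elementwise product with the kernel and sum: -2·1 + -7·3 + 1·-1 + -4·2 + -2·1 + 4·3 + 6·3.

-4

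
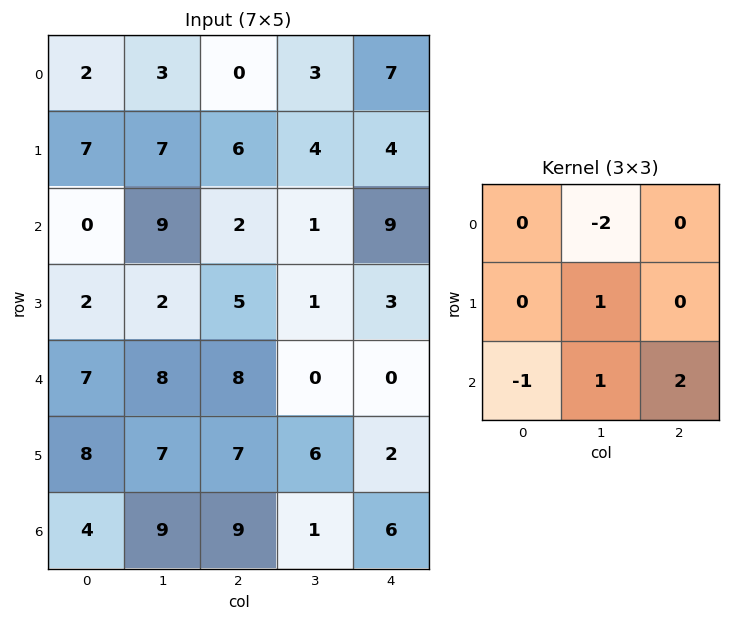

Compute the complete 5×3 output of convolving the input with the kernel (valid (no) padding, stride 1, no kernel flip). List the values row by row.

Output[0,0]: The receptive field on the input at this output position is [2 3 0 / 7 7 6 / 0 9 2]. Elementwise product with the kernel and sum: 3·-2 + 7·1 + 0·-1 + 9·1 + 2·2.

14 1 15
5 -5 -5
1 1 -9
17 10 1
14 -7 10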